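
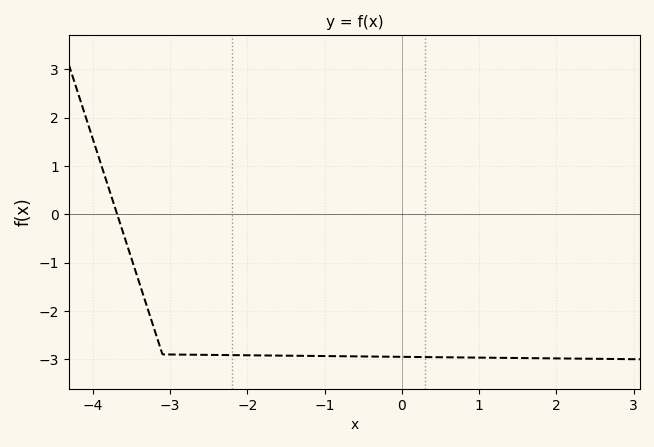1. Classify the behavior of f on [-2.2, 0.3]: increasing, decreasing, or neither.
decreasing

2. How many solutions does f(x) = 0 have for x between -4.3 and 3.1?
1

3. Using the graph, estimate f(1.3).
-2.97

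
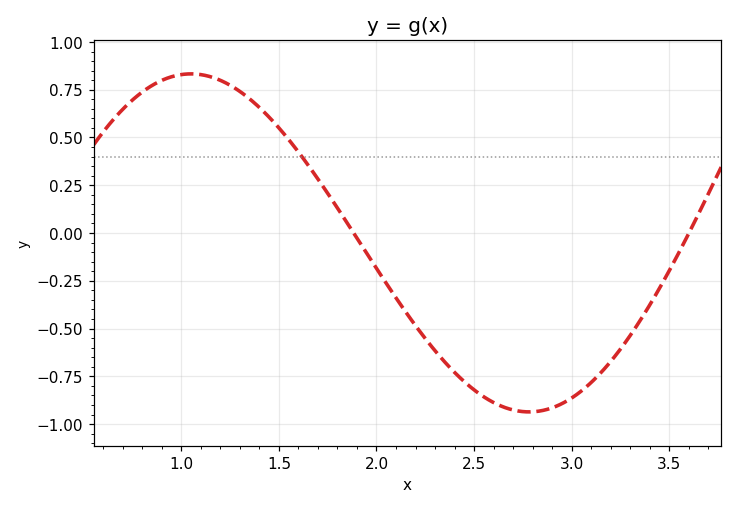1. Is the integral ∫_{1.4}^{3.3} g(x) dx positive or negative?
negative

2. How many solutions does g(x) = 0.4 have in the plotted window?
1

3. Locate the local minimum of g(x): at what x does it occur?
2.8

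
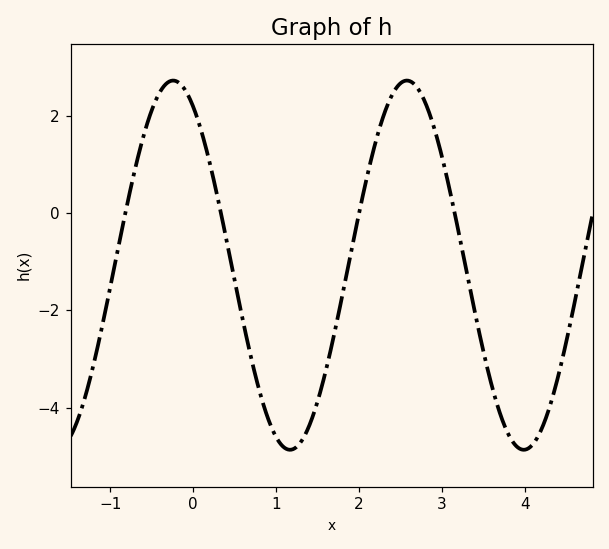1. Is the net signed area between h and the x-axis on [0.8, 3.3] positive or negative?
negative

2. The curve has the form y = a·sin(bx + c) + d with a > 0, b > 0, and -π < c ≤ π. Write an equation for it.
y = 3.8sin(2.2x + 2.1) - 1.07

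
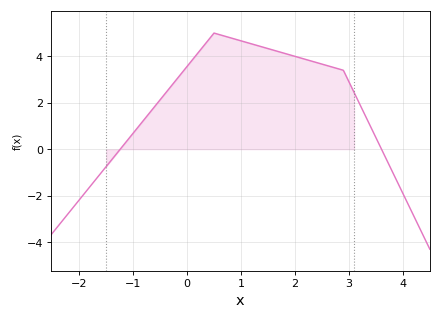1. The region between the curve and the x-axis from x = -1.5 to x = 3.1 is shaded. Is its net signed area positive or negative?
positive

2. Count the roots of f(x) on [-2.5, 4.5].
2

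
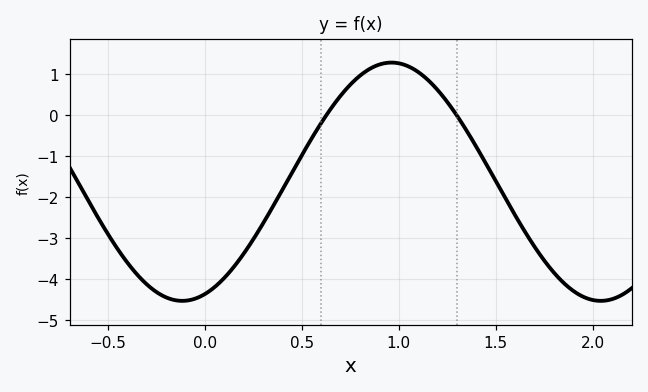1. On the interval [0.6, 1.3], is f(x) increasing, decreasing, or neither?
neither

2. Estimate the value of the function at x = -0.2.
-4.4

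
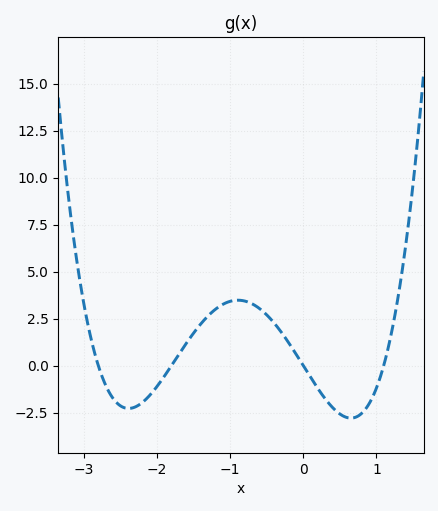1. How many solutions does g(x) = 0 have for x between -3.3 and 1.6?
4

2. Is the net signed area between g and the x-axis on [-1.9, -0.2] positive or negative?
positive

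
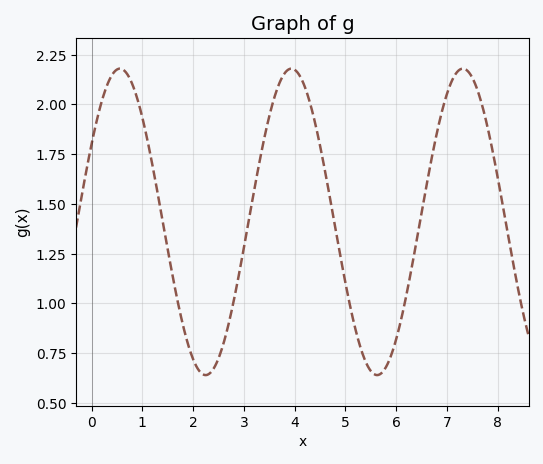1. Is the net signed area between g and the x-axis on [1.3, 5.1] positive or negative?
positive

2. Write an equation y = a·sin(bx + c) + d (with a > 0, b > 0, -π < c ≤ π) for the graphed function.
y = 0.77sin(1.9x + 0.53) + 1.41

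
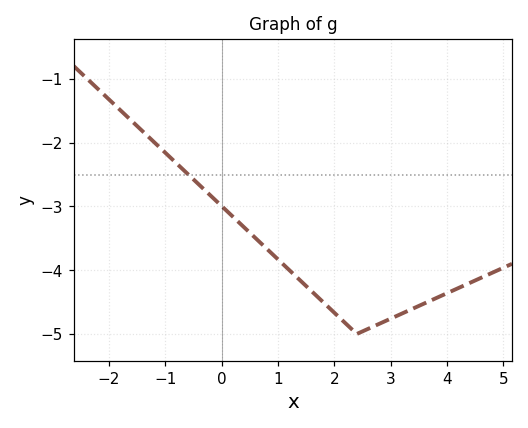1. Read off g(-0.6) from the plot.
-2.49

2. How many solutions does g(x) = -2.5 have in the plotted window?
1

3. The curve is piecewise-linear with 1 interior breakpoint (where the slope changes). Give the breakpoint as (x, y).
(2.4, -5)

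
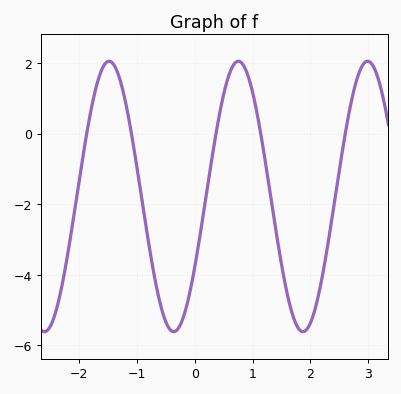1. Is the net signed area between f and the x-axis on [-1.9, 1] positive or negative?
negative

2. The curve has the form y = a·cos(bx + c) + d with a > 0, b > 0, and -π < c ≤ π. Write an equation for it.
y = 3.83cos(2.81x - 2.12) - 1.78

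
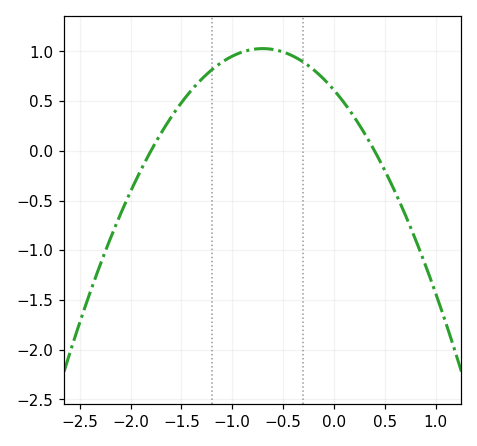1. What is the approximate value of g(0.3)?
0.2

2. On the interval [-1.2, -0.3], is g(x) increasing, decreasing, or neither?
neither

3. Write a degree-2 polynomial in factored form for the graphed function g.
y = -0.85(x + 1.8)(x - 0.4)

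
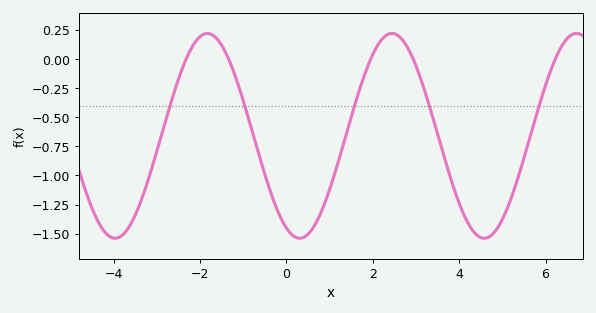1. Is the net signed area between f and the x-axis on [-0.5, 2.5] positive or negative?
negative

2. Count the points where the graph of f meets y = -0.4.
5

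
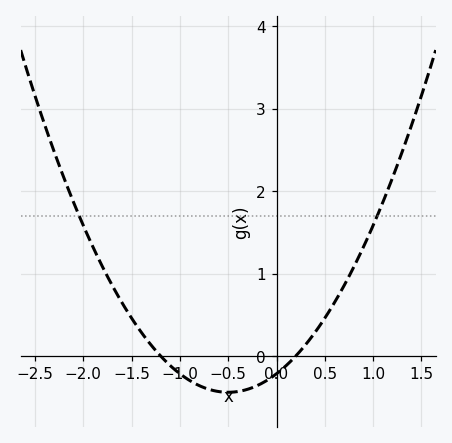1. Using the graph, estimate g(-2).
1.6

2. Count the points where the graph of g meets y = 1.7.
2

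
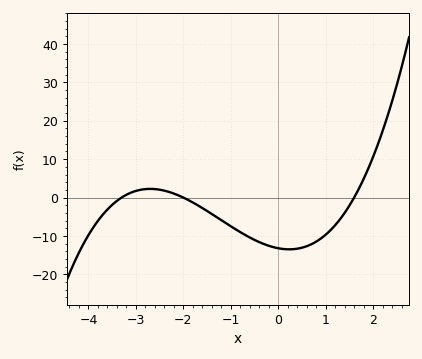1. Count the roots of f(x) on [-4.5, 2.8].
3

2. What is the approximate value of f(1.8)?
4.84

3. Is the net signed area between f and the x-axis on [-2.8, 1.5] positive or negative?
negative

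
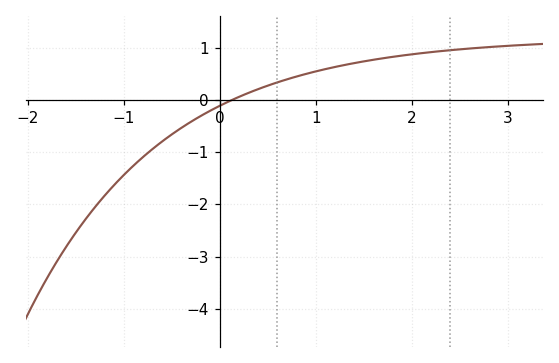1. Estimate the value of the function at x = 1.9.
0.9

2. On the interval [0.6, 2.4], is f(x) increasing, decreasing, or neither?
increasing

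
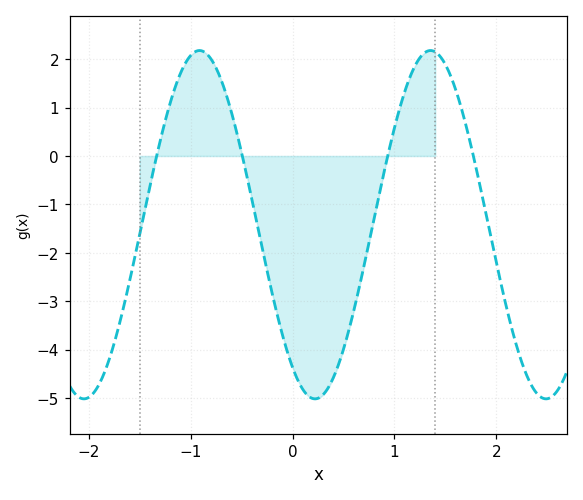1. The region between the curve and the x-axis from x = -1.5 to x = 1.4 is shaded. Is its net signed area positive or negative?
negative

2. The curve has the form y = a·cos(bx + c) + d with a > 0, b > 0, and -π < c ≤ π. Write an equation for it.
y = 3.6cos(2.77x + 2.53) - 1.42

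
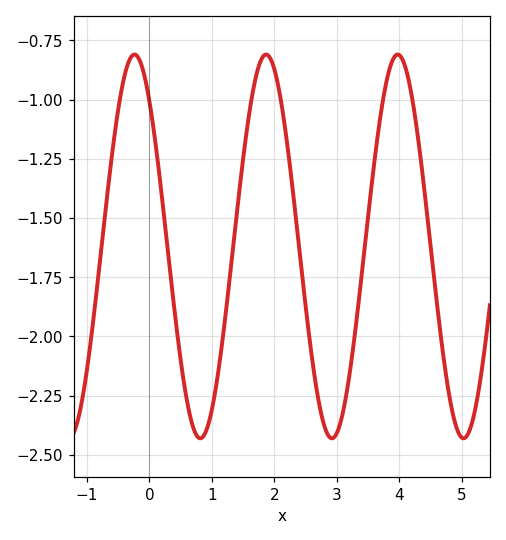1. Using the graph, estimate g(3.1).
-2.32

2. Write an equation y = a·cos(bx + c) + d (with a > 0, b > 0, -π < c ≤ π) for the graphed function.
y = 0.81cos(3x + 0.71) - 1.62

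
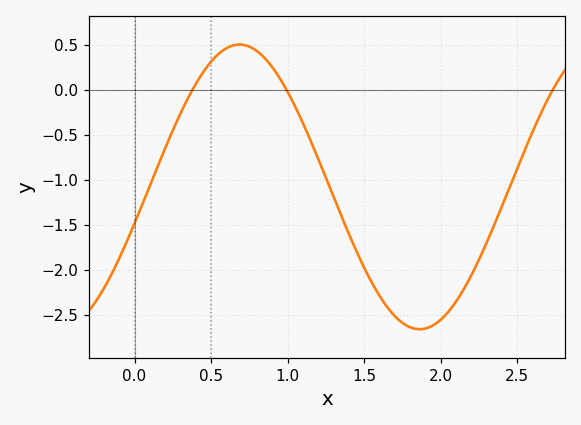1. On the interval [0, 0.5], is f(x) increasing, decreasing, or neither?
increasing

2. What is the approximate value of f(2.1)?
-2.35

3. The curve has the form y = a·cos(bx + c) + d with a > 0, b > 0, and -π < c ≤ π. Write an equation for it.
y = 1.58cos(2.67x - 1.83) - 1.08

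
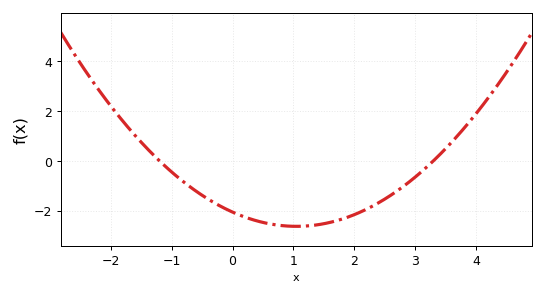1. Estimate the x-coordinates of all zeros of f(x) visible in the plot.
-1.2, 3.3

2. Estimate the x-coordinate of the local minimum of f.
1.05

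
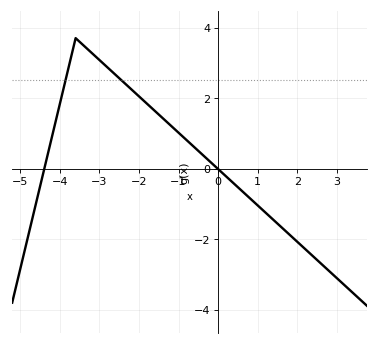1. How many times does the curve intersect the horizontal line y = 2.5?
2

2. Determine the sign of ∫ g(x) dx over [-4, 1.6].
positive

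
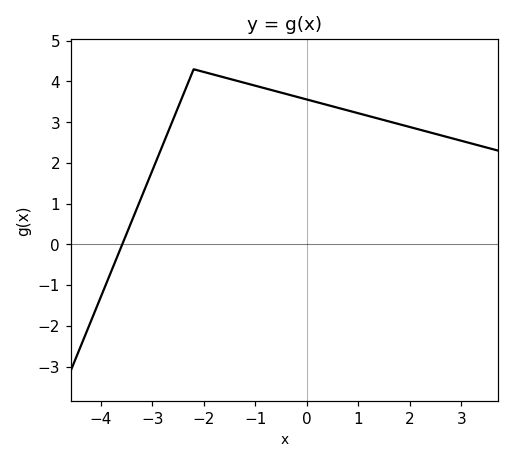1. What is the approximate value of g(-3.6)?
0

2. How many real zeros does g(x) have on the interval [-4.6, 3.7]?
1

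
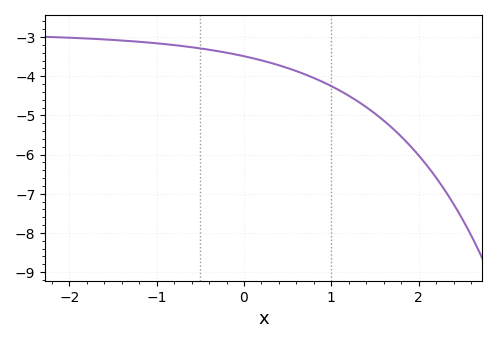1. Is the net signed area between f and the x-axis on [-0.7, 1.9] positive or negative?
negative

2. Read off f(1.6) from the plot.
-5.1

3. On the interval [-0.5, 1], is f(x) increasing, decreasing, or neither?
decreasing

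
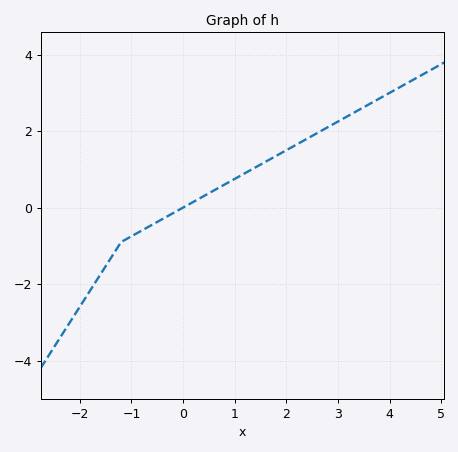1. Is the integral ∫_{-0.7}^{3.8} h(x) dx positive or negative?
positive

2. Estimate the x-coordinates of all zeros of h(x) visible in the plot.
-0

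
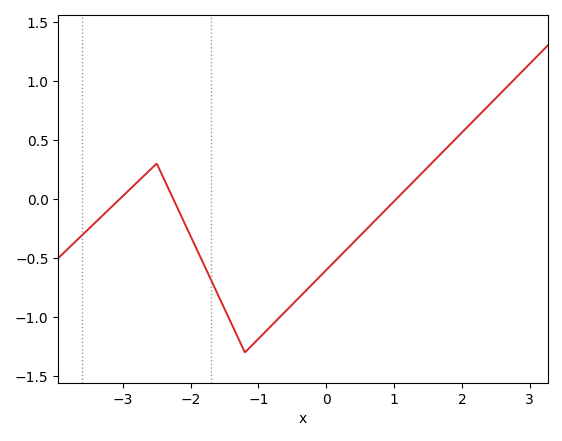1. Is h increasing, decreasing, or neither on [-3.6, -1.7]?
neither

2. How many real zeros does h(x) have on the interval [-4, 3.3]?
3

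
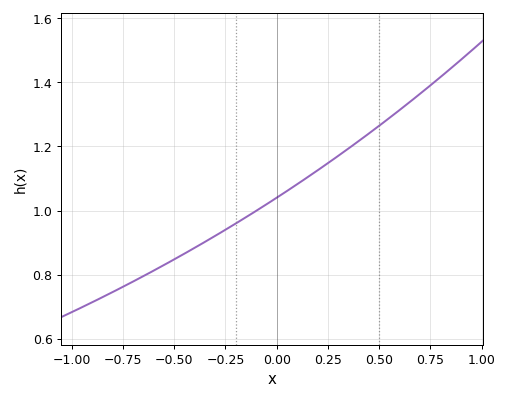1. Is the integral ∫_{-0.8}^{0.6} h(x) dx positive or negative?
positive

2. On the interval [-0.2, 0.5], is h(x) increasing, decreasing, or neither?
increasing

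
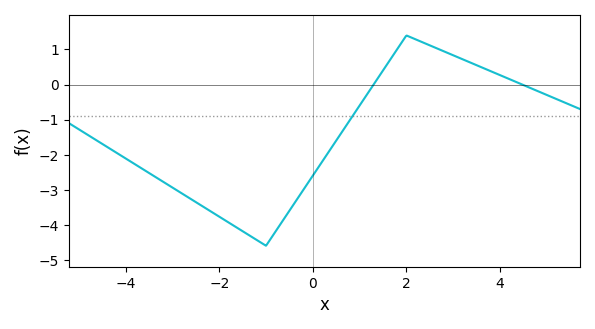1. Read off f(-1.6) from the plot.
-4.1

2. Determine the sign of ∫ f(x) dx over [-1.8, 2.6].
negative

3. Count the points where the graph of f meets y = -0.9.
1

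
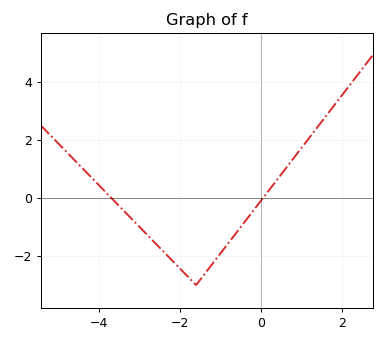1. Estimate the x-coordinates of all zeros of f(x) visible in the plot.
-3.7, 0.056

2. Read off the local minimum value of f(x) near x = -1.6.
-3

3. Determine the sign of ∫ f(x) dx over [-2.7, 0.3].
negative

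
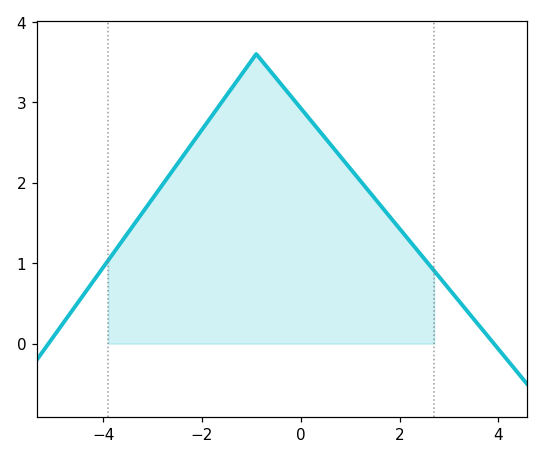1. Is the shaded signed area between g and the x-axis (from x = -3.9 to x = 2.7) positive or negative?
positive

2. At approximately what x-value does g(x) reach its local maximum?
-0.901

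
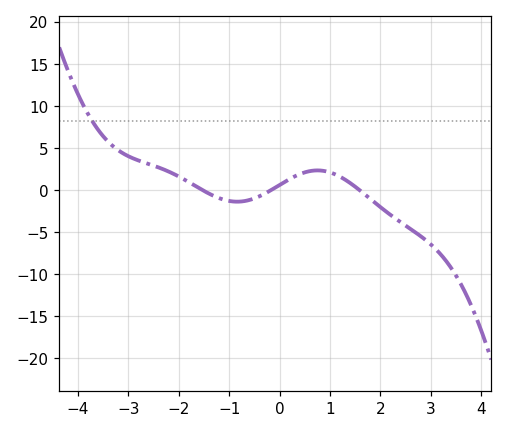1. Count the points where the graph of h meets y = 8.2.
1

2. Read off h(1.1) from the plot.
2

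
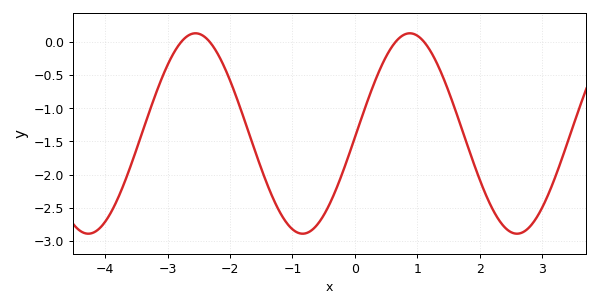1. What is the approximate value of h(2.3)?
-2.67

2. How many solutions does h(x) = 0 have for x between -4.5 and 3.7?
4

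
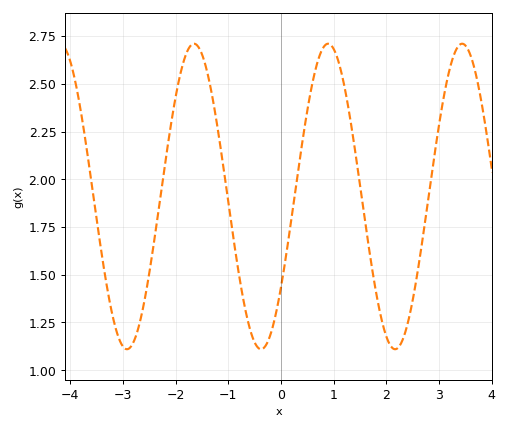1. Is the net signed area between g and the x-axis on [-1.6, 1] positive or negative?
positive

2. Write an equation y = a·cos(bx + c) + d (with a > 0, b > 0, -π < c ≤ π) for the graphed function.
y = 0.8cos(2.47x - 2.21) + 1.91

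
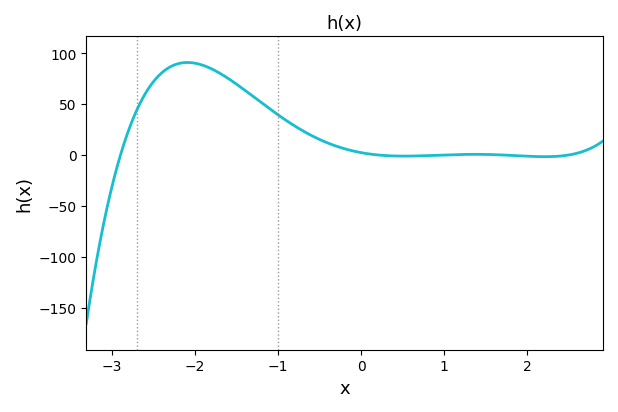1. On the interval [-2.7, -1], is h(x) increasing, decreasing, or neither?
neither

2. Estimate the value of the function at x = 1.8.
0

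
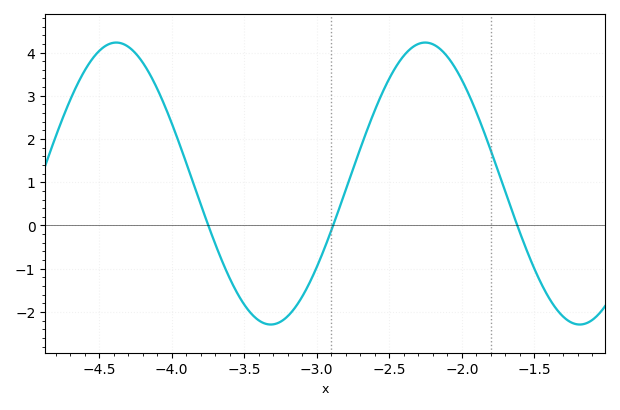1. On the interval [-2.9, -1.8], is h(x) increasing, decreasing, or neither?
neither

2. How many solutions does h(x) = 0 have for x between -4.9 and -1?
3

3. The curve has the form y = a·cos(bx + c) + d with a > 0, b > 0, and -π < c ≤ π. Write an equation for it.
y = 3.26cos(2.95x + 0.362) + 0.97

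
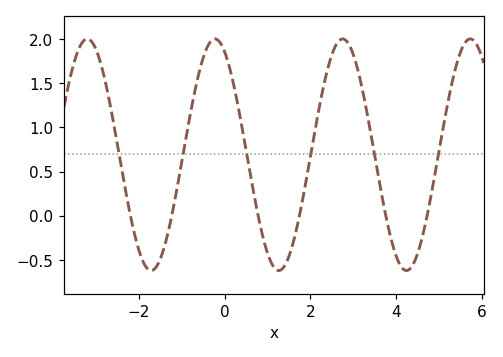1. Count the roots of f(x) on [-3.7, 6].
6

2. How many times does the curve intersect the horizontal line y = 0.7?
6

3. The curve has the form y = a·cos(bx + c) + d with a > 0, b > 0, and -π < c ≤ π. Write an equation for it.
y = 1.31cos(2.11x + 0.472) + 0.69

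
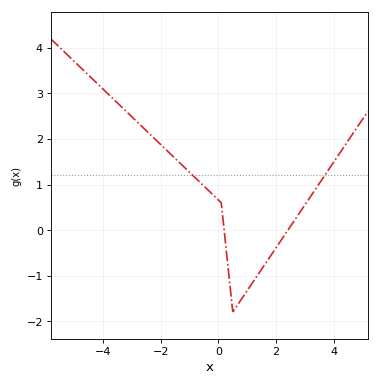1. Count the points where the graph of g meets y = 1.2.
2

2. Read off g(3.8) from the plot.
1.3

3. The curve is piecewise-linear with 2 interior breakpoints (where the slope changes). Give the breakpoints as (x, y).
(0.1, 0.6); (0.5, -1.8)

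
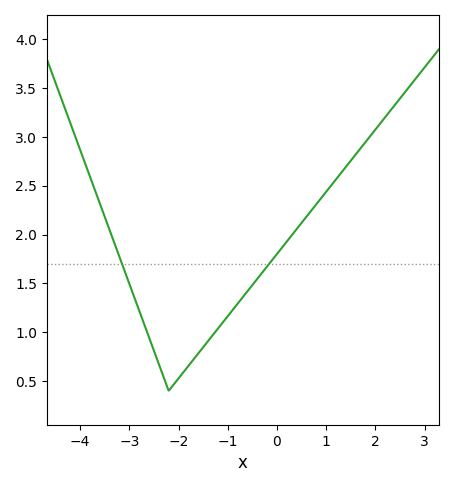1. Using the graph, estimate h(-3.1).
1.65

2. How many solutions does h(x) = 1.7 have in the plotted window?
2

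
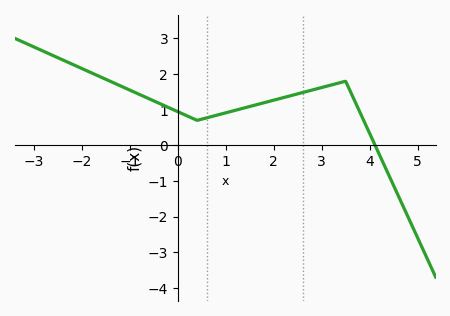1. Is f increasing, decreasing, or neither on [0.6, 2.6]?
increasing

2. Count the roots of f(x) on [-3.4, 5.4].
1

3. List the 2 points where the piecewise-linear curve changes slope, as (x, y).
(0.4, 0.7); (3.5, 1.8)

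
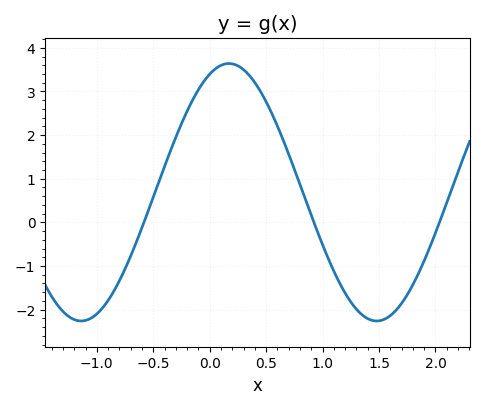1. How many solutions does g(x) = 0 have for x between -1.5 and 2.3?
3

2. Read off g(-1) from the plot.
-2.1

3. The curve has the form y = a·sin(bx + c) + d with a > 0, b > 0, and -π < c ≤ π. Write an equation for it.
y = 2.95sin(2.4x + 1.16) + 0.69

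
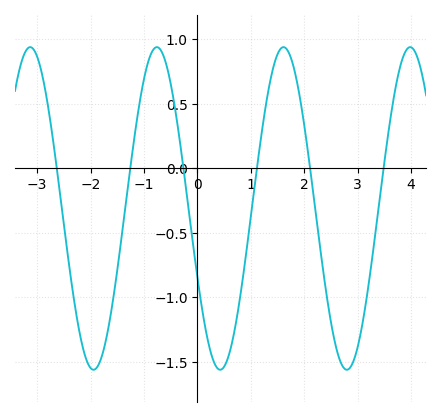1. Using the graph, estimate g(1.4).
0.75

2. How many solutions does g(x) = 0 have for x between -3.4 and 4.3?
6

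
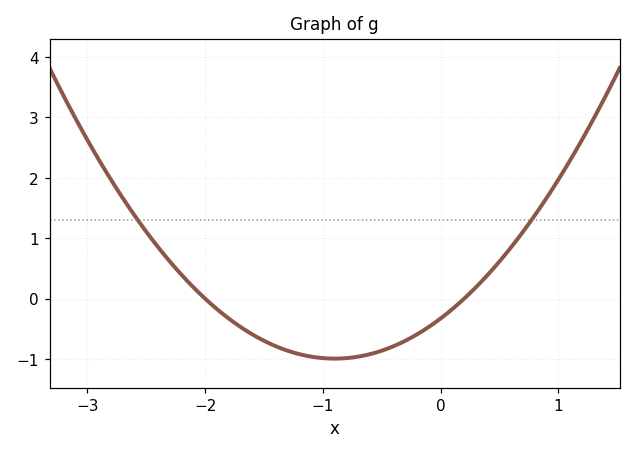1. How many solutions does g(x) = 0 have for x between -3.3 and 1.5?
2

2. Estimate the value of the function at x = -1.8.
-0.3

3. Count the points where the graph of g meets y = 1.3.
2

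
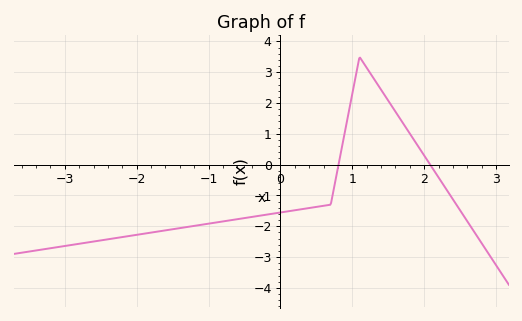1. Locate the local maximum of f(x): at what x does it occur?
1.1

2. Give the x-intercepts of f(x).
0.808, 2.08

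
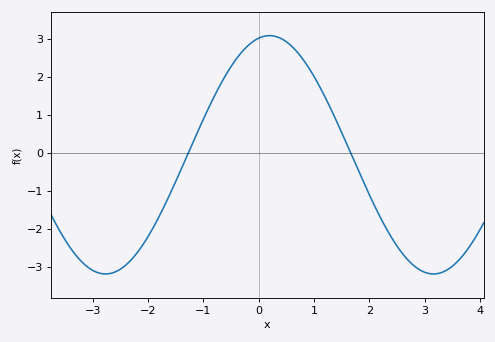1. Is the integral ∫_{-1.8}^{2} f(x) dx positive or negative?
positive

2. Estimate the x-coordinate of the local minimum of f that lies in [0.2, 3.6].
3.16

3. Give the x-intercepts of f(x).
-1.27, 1.66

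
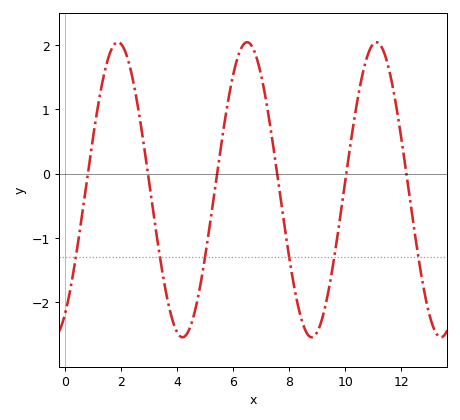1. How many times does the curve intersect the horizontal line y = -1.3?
6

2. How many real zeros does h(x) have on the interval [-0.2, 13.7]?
6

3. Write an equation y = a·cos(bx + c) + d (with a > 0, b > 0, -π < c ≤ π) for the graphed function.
y = 2.29cos(1.36x - 2.55) - 0.25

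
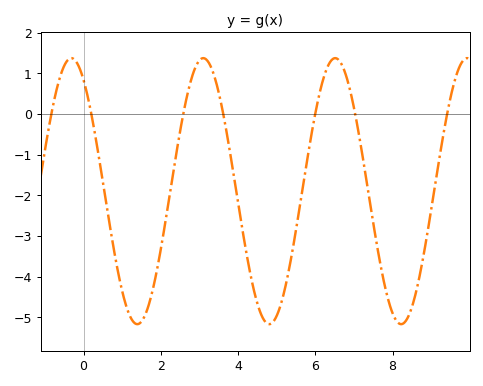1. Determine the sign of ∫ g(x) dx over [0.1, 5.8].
negative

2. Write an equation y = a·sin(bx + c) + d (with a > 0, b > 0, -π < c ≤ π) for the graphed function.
y = 3.27sin(1.84x + 2.15) - 1.9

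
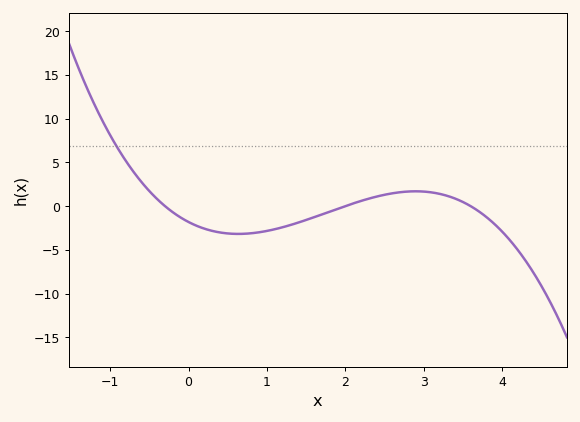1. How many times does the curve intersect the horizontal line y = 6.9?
1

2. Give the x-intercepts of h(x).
-0.3, 2, 3.6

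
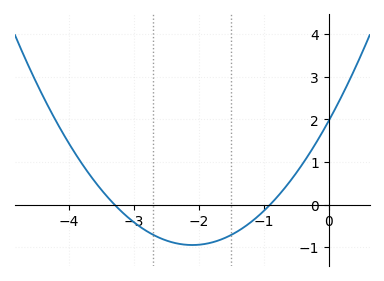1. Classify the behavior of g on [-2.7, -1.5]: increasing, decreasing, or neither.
neither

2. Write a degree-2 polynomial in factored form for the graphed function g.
y = 0.66(x + 3.3)(x + 0.9)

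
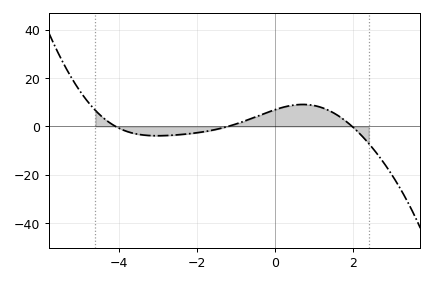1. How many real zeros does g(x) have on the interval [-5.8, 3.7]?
3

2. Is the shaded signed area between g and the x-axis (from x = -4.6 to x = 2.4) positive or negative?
positive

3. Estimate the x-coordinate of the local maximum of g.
0.8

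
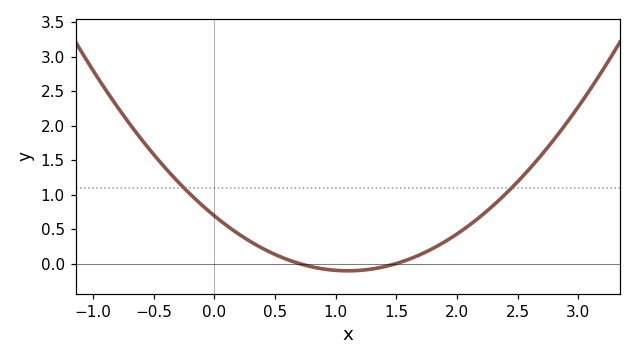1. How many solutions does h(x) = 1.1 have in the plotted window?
2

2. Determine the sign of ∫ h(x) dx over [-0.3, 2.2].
positive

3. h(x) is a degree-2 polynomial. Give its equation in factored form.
y = 0.66(x - 0.7)(x - 1.5)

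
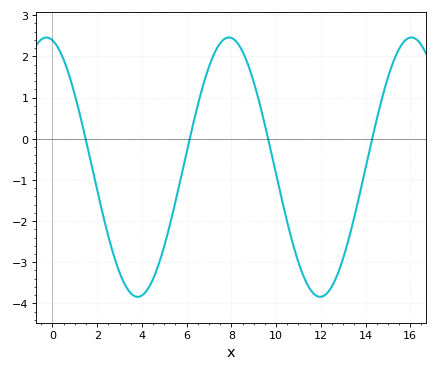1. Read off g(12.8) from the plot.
-3.22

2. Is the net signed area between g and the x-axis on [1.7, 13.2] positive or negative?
negative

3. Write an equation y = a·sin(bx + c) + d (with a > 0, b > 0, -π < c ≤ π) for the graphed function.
y = 3.15sin(0.77x + 1.78) - 0.69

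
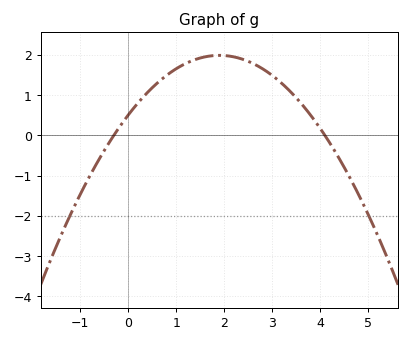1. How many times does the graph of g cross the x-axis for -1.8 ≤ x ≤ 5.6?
2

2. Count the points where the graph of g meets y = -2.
2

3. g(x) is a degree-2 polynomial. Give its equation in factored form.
y = -0.41(x + 0.3)(x - 4.1)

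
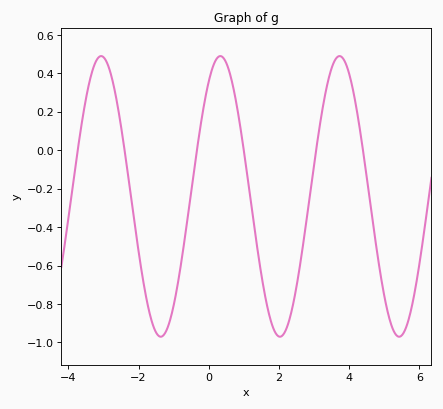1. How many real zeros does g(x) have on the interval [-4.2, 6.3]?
6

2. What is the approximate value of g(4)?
0.4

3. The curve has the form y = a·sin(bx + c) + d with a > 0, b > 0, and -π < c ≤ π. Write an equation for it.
y = 0.73sin(1.9x + 0.96) - 0.24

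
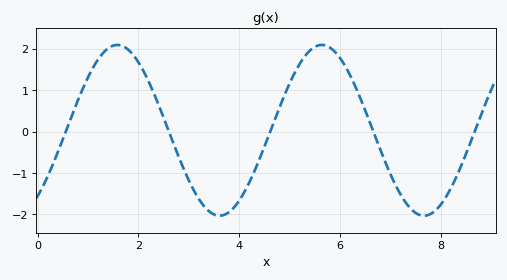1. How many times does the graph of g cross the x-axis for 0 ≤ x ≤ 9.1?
5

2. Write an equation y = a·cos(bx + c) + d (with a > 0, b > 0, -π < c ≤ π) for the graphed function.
y = 2.06cos(1.6x - 2.5) + 0.03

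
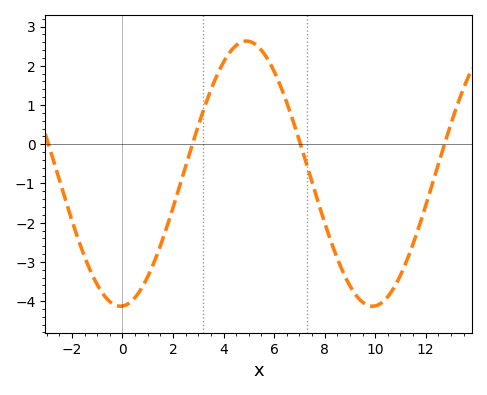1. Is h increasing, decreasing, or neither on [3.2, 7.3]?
neither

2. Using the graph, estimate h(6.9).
0.301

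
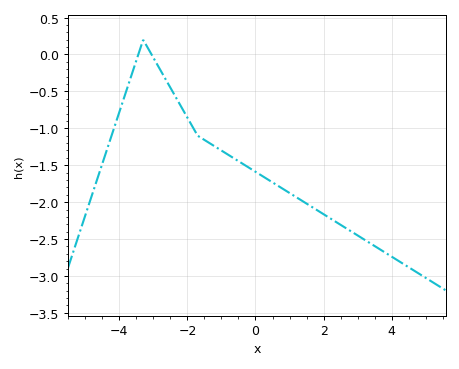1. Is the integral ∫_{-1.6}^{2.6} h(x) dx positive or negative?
negative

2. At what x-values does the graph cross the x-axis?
-3.4, -3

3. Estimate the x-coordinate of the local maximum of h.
-3.2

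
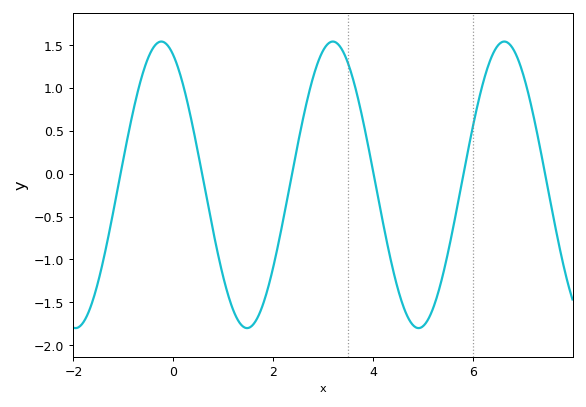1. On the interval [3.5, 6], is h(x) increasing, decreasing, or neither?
neither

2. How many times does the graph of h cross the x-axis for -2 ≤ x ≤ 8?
6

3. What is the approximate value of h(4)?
0.024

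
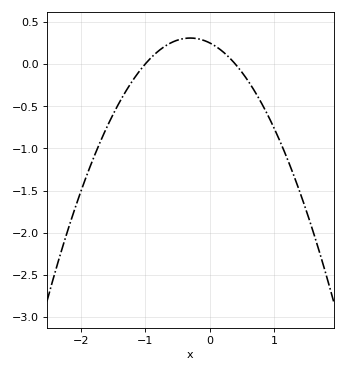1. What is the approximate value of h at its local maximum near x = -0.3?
0.3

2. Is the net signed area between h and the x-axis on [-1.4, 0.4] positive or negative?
positive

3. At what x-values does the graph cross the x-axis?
-1, 0.4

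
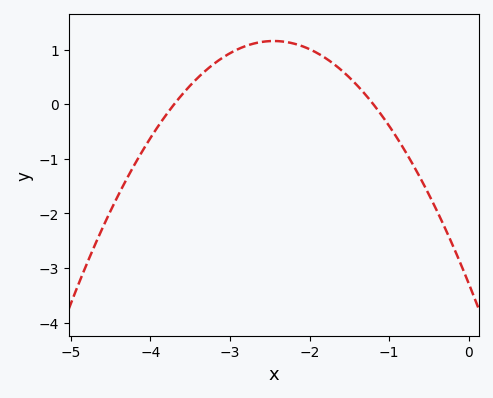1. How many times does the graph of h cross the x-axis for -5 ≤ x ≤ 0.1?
2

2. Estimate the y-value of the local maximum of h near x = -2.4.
1.16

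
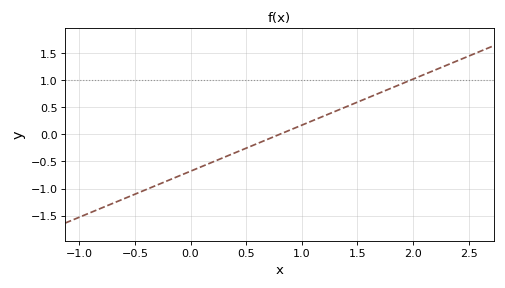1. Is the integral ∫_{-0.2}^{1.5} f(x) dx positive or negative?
negative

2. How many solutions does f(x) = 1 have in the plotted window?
1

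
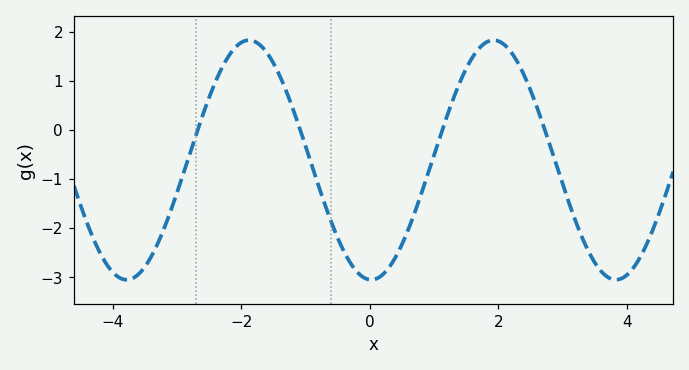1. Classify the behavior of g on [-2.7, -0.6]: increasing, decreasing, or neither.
neither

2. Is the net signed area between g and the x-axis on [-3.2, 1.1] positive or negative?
negative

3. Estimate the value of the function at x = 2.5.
0.8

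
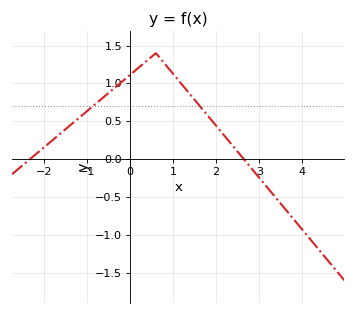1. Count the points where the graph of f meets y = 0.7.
2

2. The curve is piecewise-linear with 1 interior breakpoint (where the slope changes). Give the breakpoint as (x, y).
(0.6, 1.4)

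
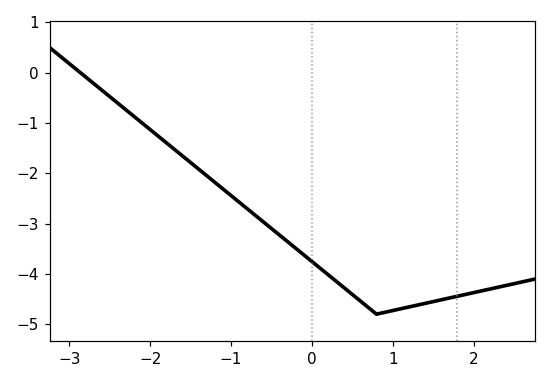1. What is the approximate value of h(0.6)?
-4.5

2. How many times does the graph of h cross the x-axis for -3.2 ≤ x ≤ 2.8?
1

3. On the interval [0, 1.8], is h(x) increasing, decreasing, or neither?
neither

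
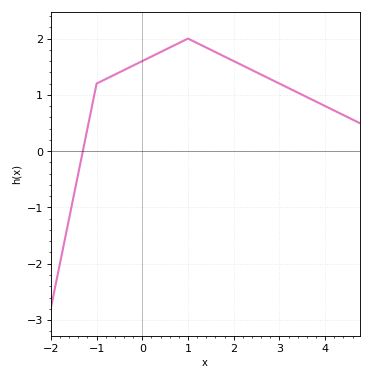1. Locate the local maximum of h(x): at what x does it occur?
1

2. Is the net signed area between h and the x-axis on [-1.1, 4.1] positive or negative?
positive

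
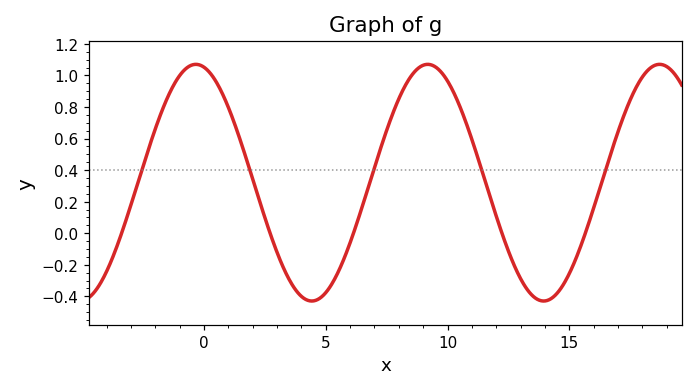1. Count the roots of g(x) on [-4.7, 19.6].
5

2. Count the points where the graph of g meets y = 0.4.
5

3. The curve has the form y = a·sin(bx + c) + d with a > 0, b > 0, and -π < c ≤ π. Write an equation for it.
y = 0.75sin(0.66x + 1.8) + 0.32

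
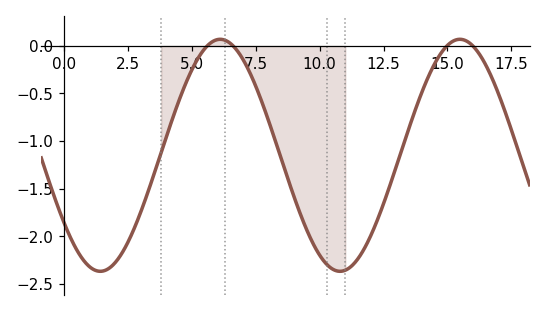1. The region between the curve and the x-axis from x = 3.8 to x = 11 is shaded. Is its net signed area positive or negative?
negative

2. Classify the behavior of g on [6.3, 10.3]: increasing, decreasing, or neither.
decreasing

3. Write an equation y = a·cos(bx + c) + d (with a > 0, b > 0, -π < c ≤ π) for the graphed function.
y = 1.22cos(0.67x + 2.2) - 1.15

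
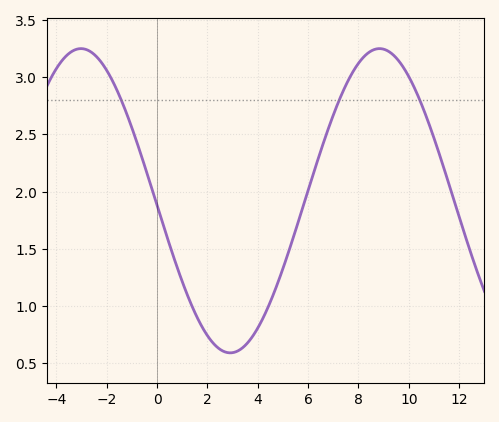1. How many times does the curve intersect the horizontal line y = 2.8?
3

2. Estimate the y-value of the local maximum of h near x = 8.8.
3.25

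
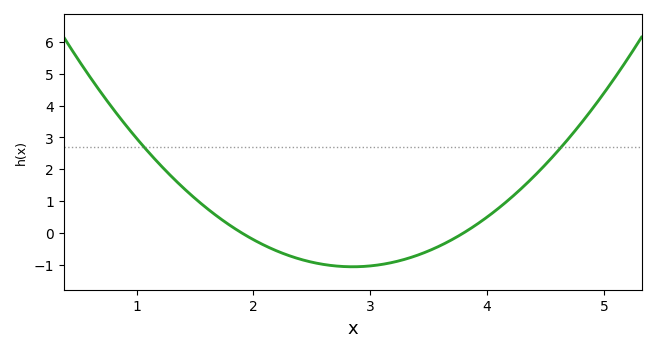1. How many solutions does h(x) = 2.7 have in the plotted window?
2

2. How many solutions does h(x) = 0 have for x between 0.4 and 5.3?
2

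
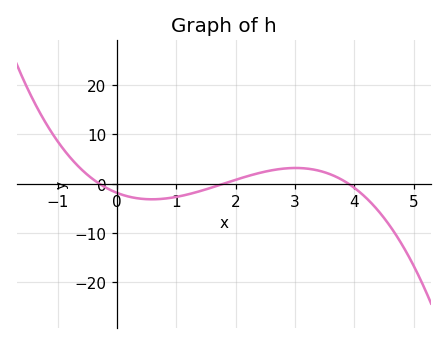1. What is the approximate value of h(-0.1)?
-1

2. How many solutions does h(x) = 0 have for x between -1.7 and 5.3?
3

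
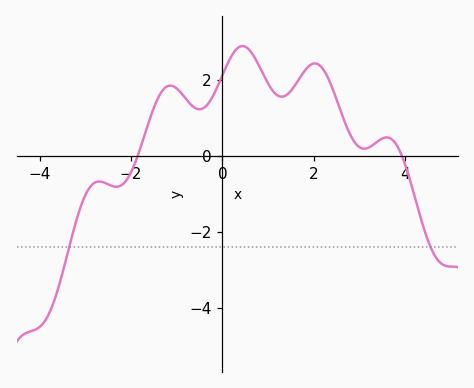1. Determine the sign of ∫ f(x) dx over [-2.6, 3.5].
positive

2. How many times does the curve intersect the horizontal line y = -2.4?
2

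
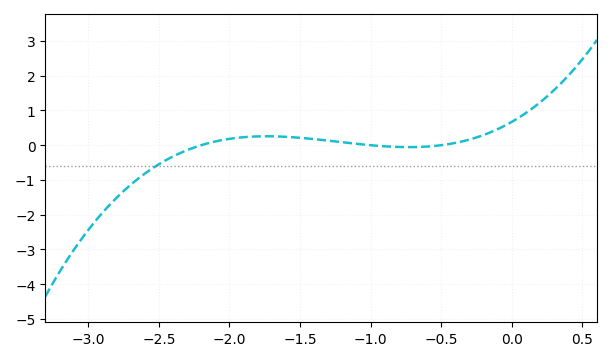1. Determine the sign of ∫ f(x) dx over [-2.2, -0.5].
positive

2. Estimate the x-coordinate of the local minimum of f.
-0.728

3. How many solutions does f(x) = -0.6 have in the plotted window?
1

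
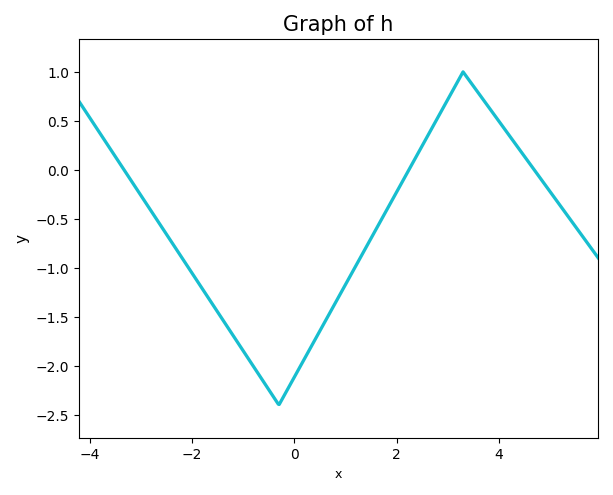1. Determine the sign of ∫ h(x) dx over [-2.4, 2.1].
negative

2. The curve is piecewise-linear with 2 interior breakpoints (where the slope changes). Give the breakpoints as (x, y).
(-0.3, -2.4); (3.3, 1)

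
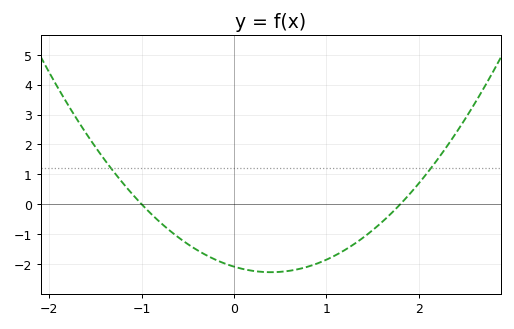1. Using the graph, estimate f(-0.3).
-1.7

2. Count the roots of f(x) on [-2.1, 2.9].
2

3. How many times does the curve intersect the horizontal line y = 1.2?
2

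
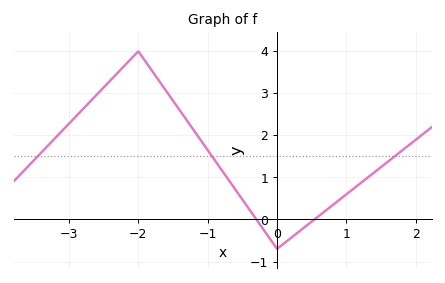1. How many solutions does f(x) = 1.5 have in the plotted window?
3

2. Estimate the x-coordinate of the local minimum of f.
0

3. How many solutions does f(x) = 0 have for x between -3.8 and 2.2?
2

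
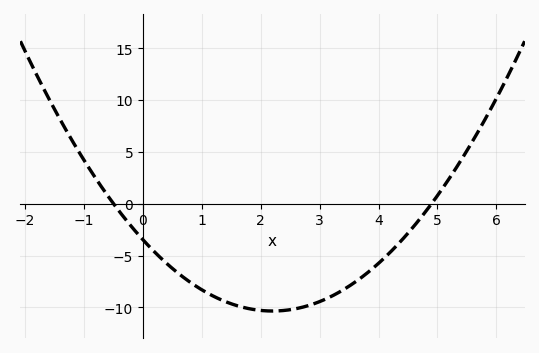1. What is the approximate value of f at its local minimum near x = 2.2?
-10.5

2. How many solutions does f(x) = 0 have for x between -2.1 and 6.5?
2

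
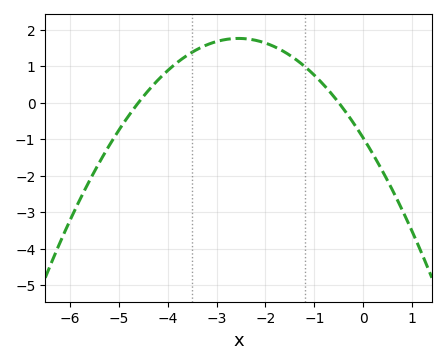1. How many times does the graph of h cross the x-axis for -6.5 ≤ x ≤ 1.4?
2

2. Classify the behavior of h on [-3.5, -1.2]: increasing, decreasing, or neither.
neither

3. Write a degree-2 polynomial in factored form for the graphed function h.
y = -0.42(x + 4.6)(x + 0.5)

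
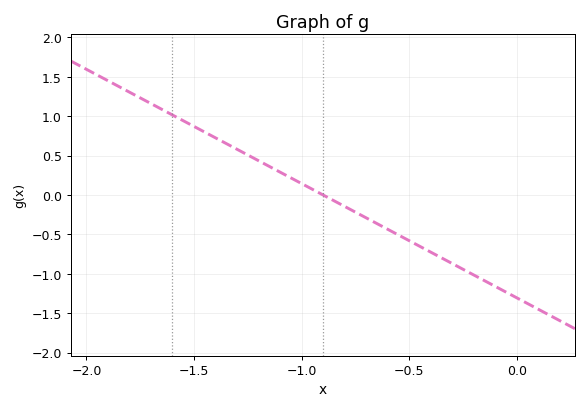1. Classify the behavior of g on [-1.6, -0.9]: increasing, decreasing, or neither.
decreasing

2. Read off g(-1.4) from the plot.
0.725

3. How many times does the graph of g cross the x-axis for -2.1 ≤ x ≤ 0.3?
1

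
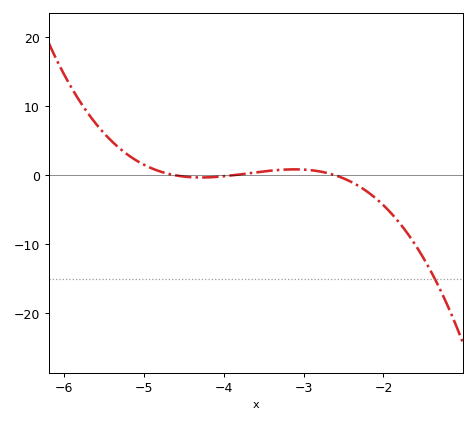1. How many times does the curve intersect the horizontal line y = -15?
1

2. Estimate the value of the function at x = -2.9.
0.745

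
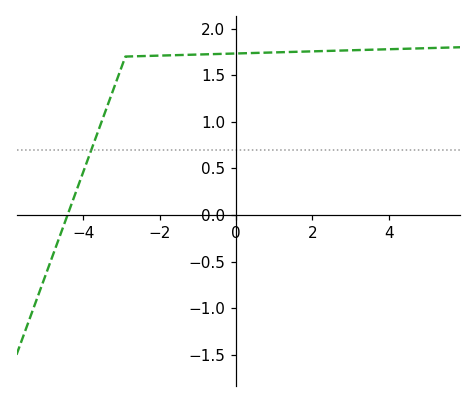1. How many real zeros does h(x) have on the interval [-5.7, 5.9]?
1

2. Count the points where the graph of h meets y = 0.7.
1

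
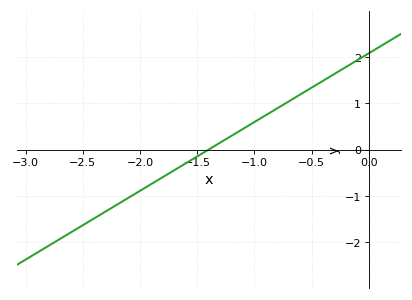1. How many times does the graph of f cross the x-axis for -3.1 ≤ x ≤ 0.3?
1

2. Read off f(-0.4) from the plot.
1.5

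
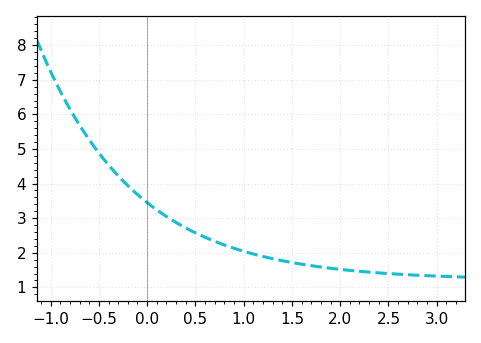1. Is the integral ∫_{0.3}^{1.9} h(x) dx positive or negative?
positive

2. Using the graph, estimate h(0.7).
2.3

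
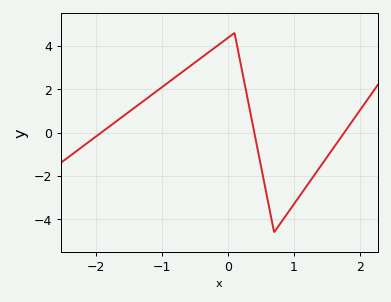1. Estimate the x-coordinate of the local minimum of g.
0.7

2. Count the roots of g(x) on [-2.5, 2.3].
3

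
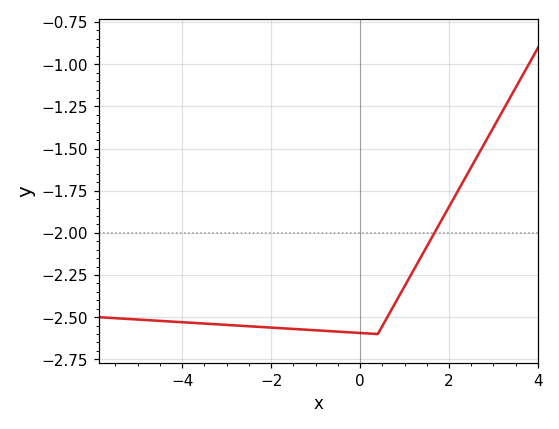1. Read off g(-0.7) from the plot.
-2.58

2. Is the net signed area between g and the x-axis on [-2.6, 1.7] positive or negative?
negative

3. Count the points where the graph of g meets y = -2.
1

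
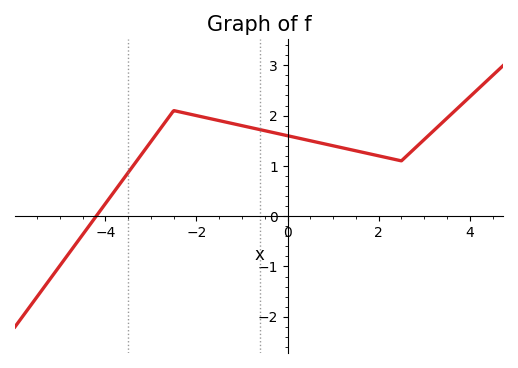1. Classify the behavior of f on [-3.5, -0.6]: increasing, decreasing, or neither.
neither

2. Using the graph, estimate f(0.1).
1.58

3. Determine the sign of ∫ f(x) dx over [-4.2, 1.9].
positive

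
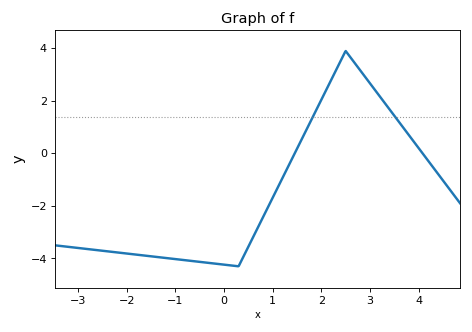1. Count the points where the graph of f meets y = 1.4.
2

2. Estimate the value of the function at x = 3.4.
1.68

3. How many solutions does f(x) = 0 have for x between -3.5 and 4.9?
2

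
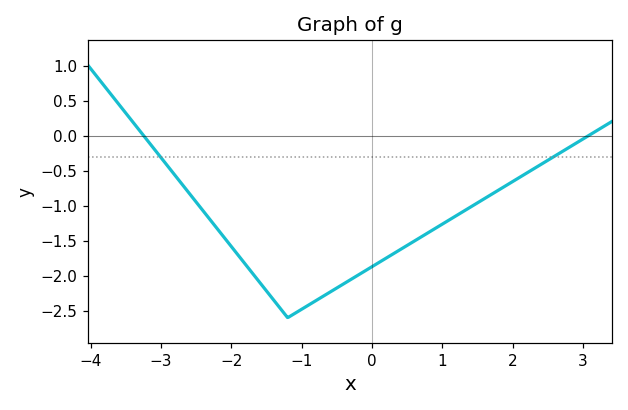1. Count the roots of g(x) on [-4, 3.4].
2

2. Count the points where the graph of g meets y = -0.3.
2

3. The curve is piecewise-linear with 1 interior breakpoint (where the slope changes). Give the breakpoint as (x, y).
(-1.2, -2.6)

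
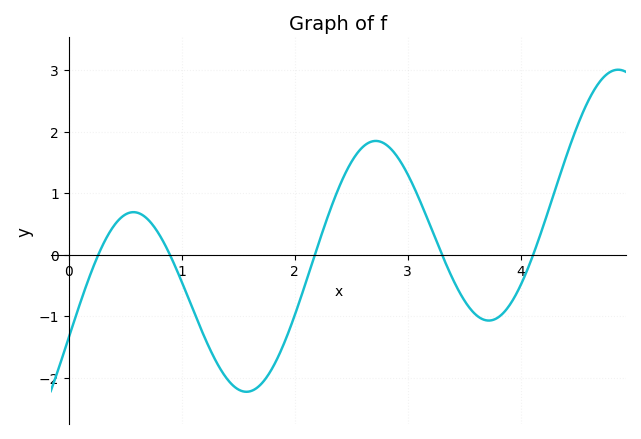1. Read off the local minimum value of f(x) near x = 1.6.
-2.23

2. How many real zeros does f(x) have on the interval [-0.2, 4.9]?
5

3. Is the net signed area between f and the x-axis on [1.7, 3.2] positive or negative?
positive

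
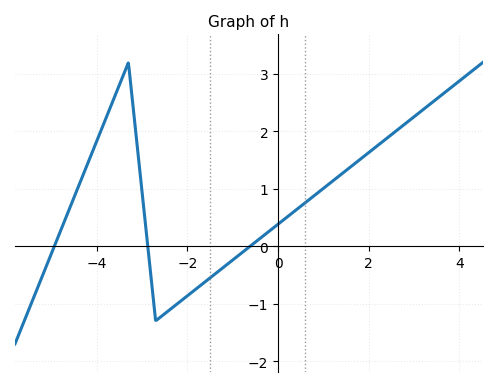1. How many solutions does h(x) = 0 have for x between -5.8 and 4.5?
3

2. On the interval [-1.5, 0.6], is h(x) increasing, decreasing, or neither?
increasing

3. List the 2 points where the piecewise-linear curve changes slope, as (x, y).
(-3.3, 3.2); (-2.7, -1.3)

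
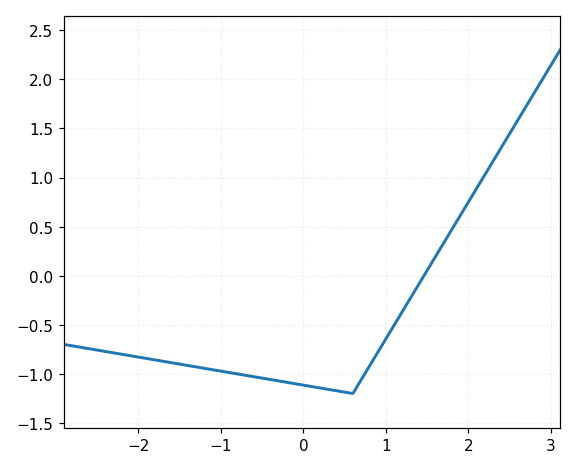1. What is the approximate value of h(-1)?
-0.971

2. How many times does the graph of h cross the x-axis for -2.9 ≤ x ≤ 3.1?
1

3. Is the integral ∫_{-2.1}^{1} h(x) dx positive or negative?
negative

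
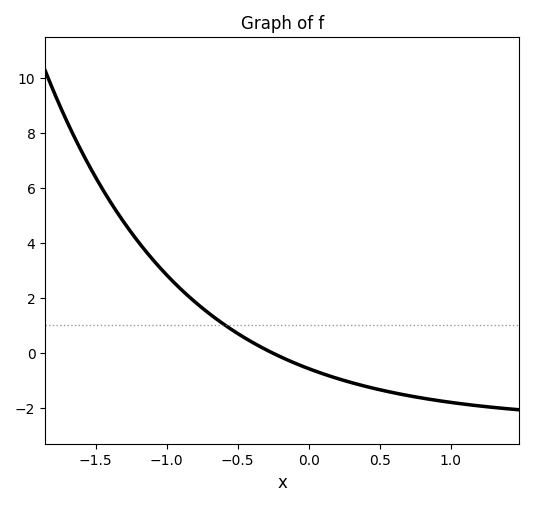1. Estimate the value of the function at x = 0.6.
-1.4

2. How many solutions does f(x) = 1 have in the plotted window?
1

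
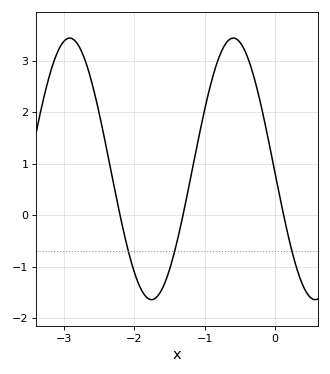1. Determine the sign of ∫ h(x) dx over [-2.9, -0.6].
positive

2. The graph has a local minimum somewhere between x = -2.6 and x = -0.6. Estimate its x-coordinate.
-1.76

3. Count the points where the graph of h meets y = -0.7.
3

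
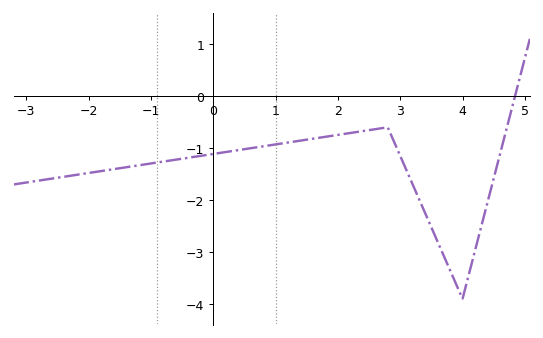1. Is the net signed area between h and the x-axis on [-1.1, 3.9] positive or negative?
negative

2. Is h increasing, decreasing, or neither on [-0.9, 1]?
increasing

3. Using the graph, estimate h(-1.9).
-1.5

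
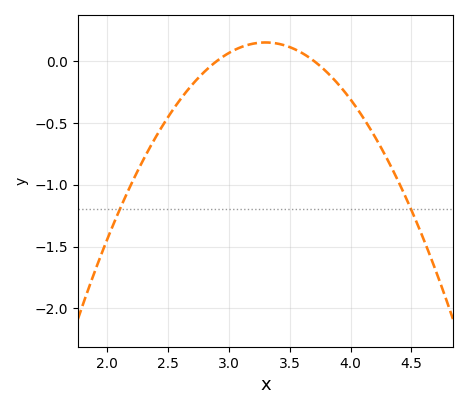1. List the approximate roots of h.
2.9, 3.7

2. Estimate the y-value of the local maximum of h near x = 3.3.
0.15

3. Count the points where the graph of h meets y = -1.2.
2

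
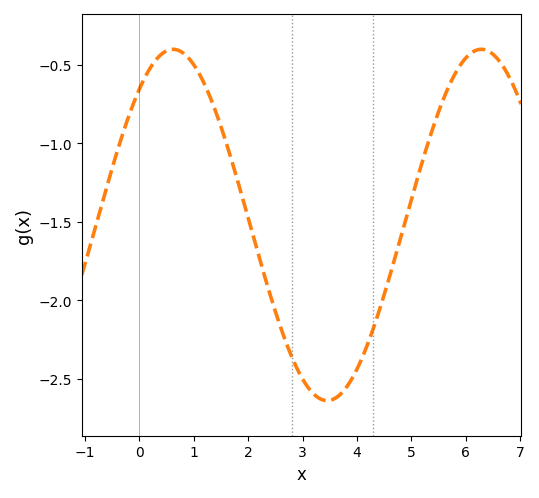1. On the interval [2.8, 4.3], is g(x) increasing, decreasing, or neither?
neither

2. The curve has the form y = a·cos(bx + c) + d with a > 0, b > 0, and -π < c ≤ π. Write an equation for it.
y = 1.12cos(1.11x - 0.69) - 1.52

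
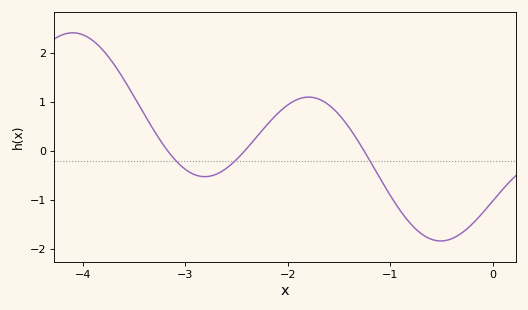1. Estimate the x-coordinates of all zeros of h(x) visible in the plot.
-3.17, -2.42, -1.25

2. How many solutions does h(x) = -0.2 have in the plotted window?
3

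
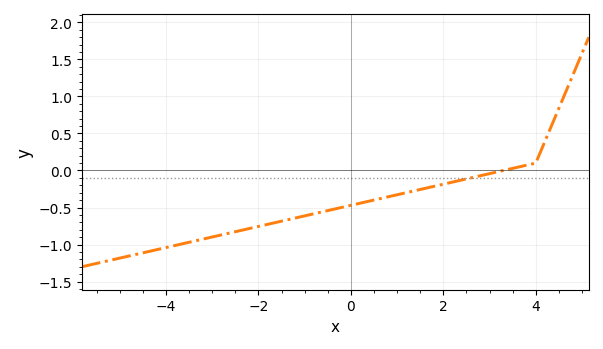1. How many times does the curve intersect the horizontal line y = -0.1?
1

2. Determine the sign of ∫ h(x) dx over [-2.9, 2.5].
negative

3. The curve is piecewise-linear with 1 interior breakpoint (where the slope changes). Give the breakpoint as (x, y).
(4, 0.1)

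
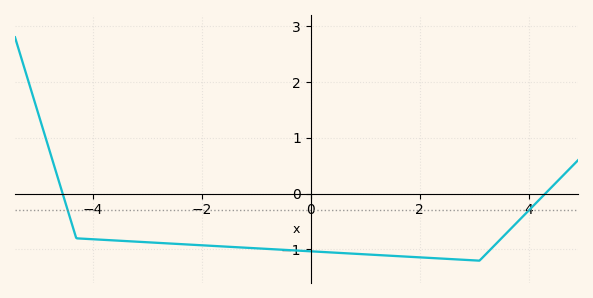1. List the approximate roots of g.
-4.55, 4.31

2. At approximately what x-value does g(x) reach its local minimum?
3.1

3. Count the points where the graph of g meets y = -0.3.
2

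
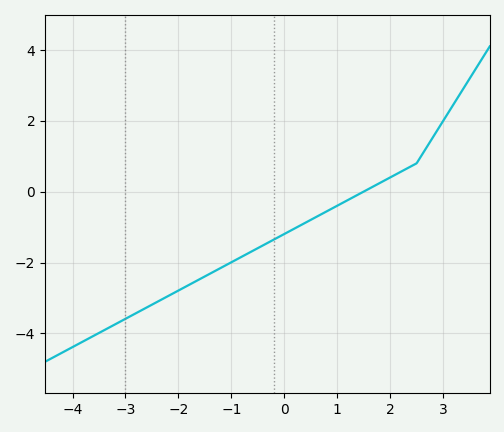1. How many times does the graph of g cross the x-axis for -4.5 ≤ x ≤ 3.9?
1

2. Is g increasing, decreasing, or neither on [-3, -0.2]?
increasing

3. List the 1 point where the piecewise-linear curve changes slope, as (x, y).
(2.5, 0.8)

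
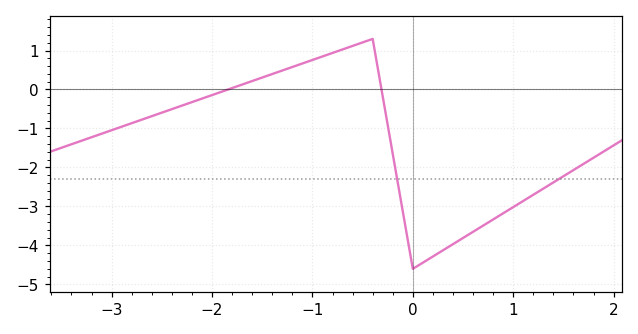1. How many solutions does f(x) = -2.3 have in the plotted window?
2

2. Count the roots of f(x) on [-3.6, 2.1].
2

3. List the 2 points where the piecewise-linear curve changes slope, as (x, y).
(-0.4, 1.3); (0, -4.6)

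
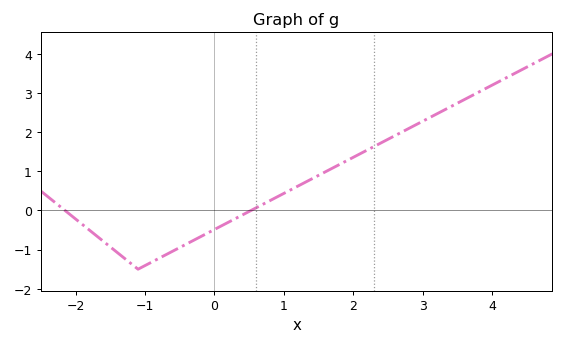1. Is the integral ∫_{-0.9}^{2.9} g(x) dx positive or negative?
positive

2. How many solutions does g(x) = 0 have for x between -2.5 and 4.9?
2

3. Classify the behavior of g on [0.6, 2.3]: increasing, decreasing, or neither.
increasing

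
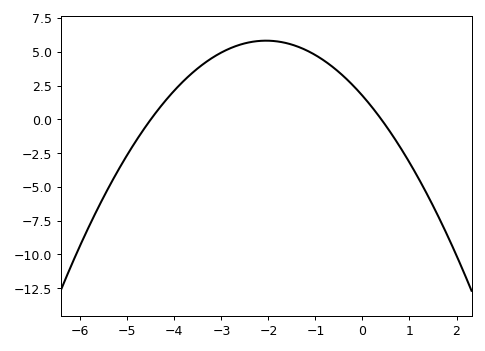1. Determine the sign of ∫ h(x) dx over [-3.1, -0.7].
positive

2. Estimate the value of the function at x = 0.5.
-0.485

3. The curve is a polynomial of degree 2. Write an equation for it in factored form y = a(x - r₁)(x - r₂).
y = -0.97(x + 4.5)(x - 0.4)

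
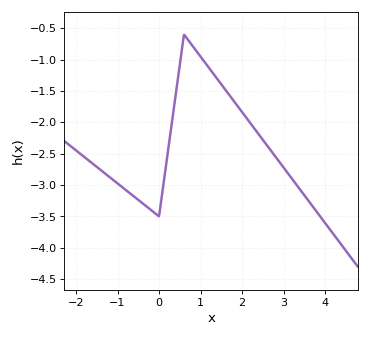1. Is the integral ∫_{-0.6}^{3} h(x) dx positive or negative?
negative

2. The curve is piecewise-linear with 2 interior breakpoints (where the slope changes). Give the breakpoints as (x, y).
(0, -3.5); (0.6, -0.6)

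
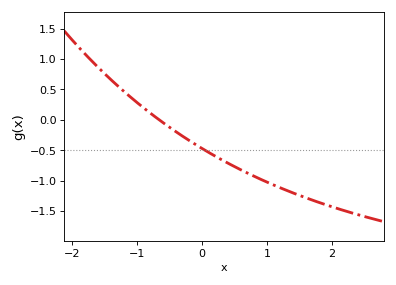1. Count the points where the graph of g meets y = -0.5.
1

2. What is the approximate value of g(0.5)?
-0.767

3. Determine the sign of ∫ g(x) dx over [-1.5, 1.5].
negative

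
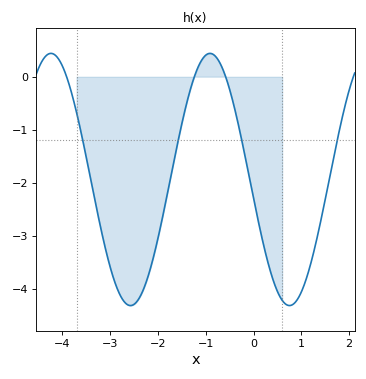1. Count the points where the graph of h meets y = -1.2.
4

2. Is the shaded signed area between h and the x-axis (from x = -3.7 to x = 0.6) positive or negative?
negative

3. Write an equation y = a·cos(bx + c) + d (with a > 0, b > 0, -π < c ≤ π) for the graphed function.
y = 2.38cos(1.9x + 1.7) - 1.94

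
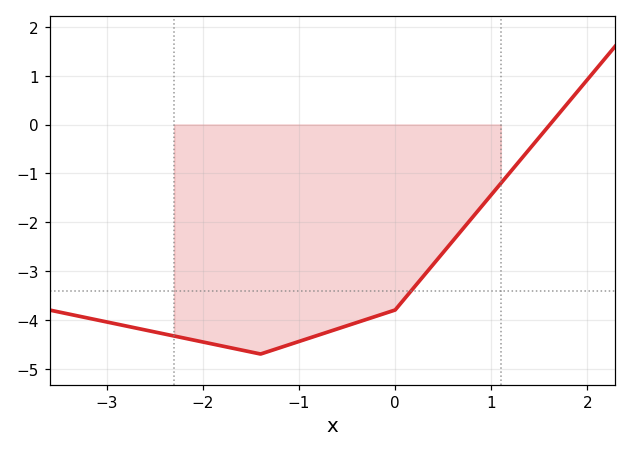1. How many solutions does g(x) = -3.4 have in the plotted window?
1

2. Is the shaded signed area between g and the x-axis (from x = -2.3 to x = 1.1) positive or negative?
negative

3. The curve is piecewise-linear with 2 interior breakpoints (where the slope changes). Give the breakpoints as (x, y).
(-1.4, -4.7); (0, -3.8)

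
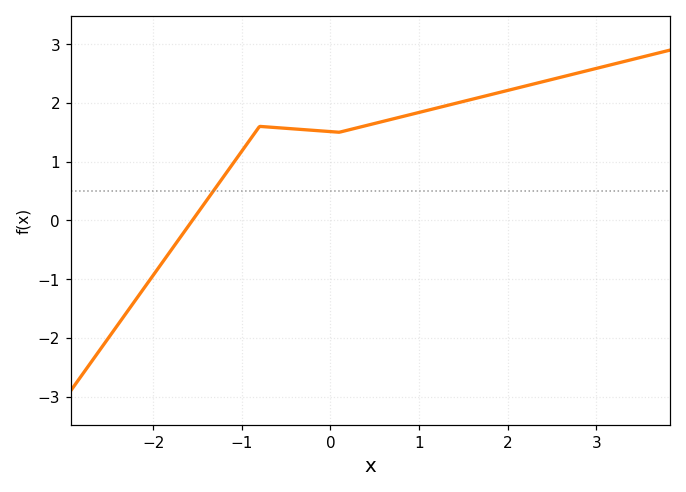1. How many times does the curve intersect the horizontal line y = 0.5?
1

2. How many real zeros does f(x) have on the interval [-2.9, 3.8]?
1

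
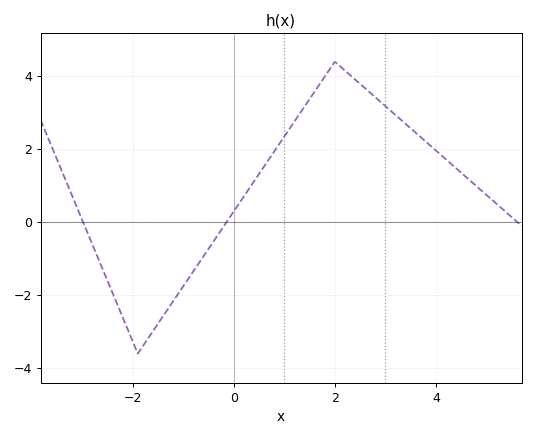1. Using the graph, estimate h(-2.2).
-2.6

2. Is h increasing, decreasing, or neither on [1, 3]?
neither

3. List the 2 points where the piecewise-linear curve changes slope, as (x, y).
(-1.9, -3.6); (2, 4.4)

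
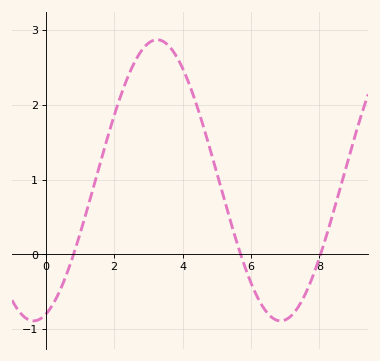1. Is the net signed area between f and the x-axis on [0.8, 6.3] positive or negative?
positive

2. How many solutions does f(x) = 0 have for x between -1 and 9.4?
3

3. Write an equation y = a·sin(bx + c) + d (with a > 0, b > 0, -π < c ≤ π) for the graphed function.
y = 1.88sin(0.87x - 1.26) + 0.99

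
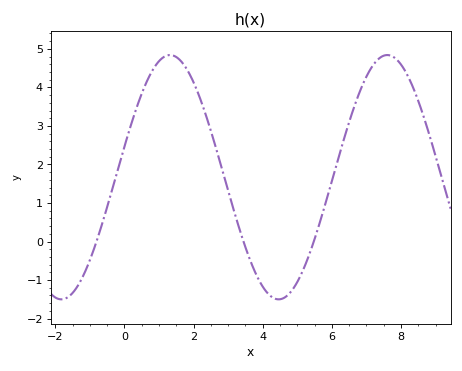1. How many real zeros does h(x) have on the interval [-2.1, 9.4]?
3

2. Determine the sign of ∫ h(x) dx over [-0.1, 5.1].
positive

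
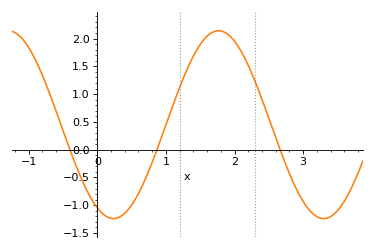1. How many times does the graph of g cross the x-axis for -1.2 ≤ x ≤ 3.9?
3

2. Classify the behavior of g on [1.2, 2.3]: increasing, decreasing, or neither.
neither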